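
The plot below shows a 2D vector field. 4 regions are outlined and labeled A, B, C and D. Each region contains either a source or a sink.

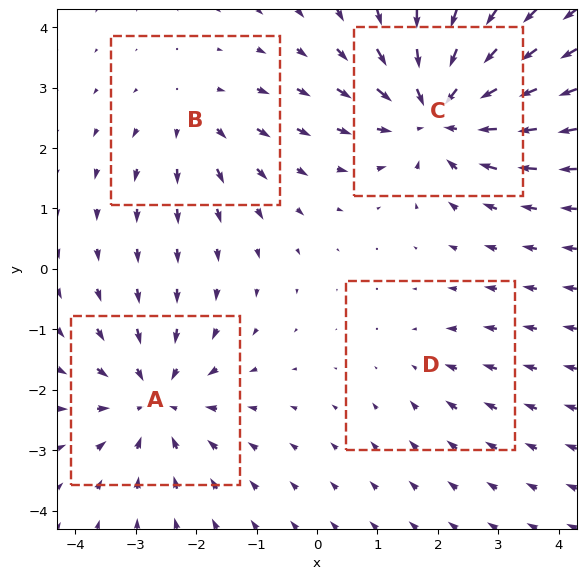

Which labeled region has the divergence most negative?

C

Divergence at each region's feature centre — A: about -5, B: about +3, C: about -7, D: about -2. Region C is most negative.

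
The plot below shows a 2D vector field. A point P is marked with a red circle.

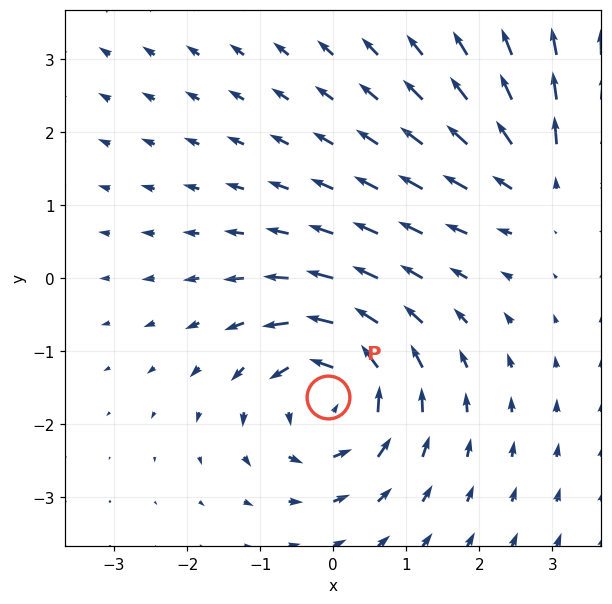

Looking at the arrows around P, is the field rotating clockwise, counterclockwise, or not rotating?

counterclockwise

Near P at (-0.1, -1.6) the arrows circulate counterclockwise. The curl (z-component) there is about +6; positive curl means counterclockwise rotation.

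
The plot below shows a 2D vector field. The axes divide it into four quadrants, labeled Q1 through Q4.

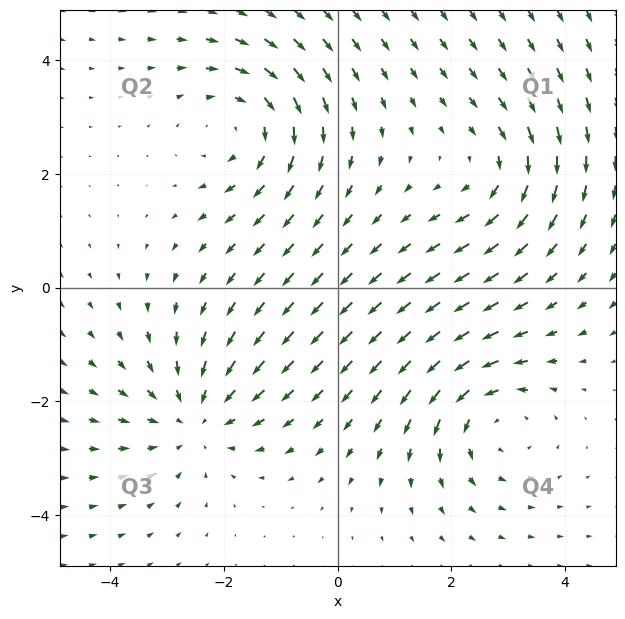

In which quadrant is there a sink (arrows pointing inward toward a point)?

The sink sits at approximately (-2.5, -2.3), which lies in quadrant Q3. The divergence there is about -4, negative as expected for a sink.

Q3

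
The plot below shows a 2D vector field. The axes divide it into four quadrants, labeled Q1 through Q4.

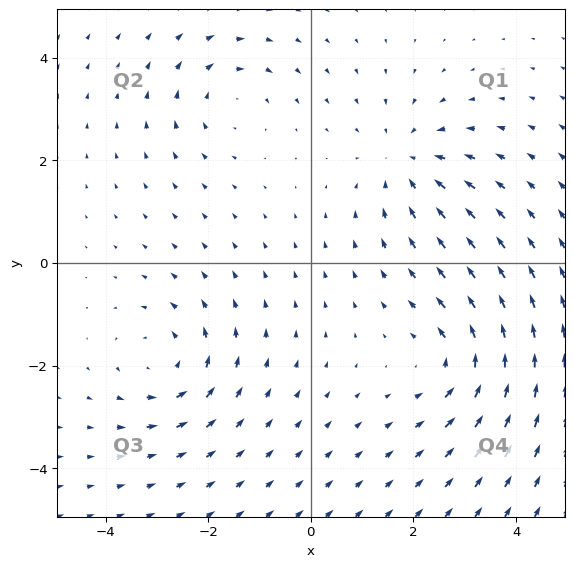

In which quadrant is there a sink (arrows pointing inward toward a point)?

The sink sits at approximately (1.9, 2.0), which lies in quadrant Q1. The divergence there is about -4, negative as expected for a sink.

Q1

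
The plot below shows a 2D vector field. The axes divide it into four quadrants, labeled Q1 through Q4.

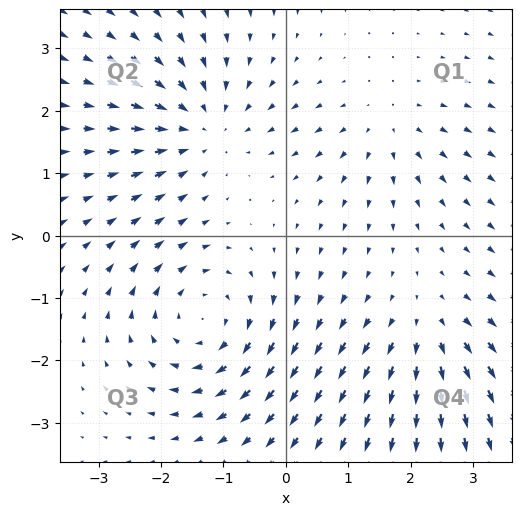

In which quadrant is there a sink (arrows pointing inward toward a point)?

The sink sits at approximately (-1.3, 1.8), which lies in quadrant Q2. The divergence there is about -4, negative as expected for a sink.

Q2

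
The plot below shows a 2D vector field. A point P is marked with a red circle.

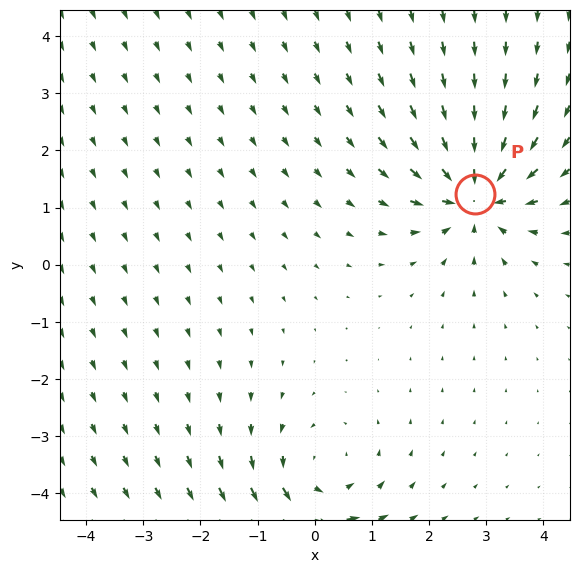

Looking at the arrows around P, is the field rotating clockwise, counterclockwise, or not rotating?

not rotating

Near P at (2.8, 1.2) the arrows show no circulation. The curl there is ≈0.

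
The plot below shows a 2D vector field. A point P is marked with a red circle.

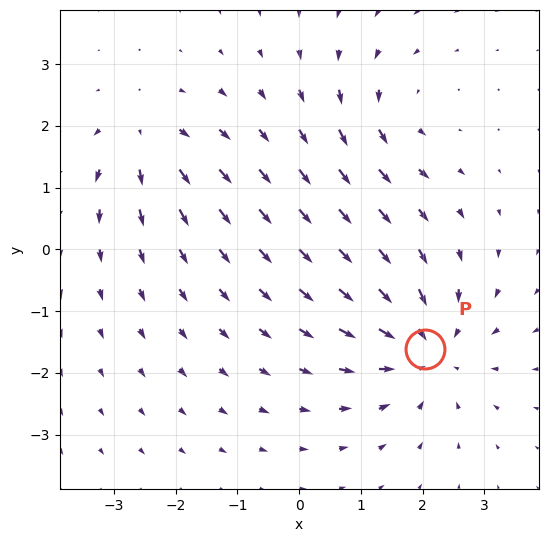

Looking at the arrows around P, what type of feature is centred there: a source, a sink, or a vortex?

sink

At P (2.0, -1.6) the arrows converge inward. Divergence about -5, curl ≈0 — negative divergence with near-zero curl is a sink.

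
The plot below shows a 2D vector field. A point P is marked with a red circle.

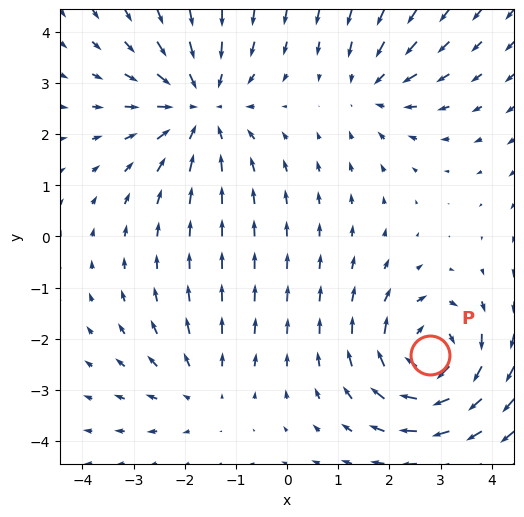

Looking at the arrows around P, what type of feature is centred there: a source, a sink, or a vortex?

vortex

At P (2.8, -2.3) the arrows circulate clockwise. Divergence ≈0, curl about -6 — near-zero divergence with nonzero curl is a vortex.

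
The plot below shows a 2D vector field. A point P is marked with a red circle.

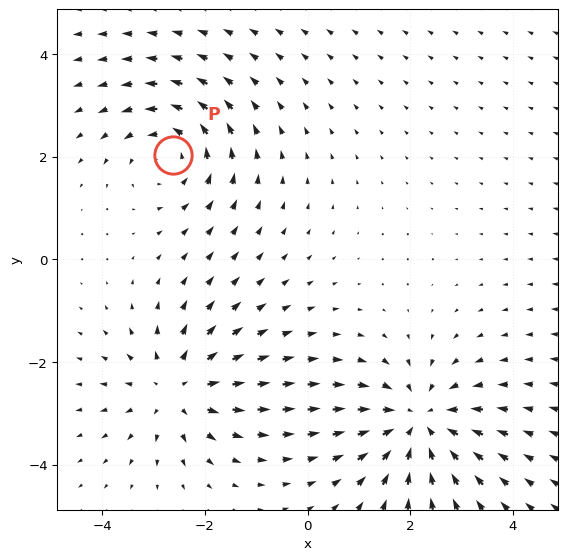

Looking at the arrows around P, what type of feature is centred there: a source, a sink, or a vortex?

vortex

At P (-2.6, 2.0) the arrows circulate counterclockwise. Divergence ≈0, curl about +4 — near-zero divergence with nonzero curl is a vortex.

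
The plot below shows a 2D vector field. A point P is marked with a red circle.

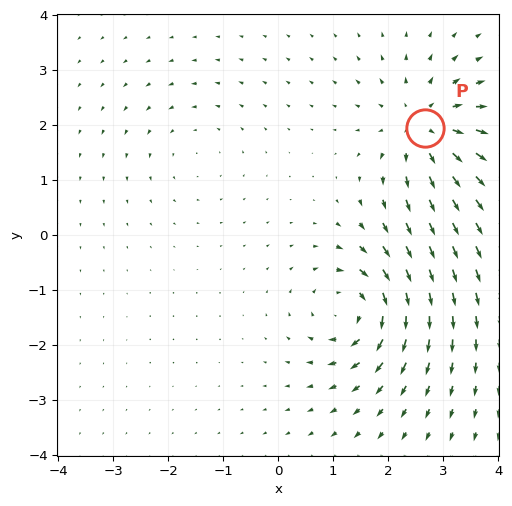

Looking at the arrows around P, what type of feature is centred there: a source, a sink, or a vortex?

At P (2.7, 1.9) the arrows spread outward. Divergence about +5, curl ≈0 — positive divergence with near-zero curl is a source.

source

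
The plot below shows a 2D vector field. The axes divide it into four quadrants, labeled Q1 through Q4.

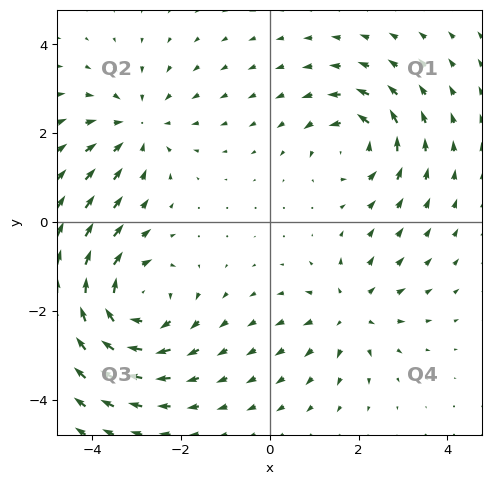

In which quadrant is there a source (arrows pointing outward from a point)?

Q4

The source sits at approximately (1.8, -2.0), which lies in quadrant Q4. The divergence there is about +3, positive as expected for a source.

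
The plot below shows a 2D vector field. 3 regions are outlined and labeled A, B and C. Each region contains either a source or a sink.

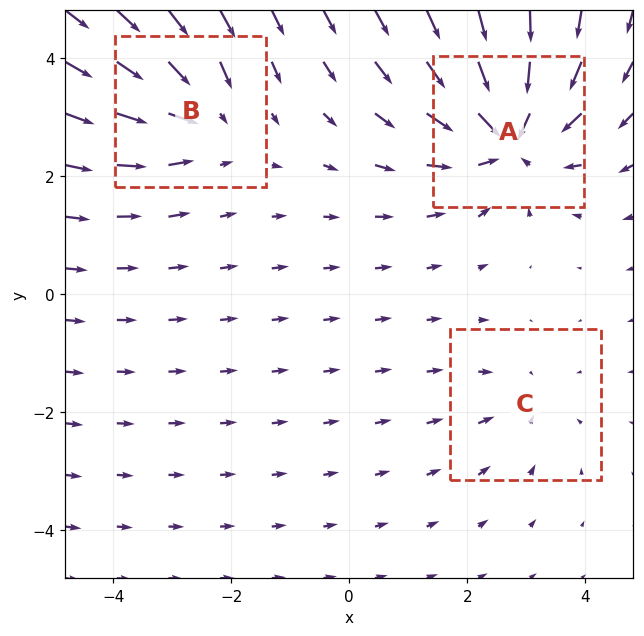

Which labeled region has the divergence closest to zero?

Divergence at each region's feature centre — A: about -5, B: about -3, C: about -2. Region C is closest to zero.

C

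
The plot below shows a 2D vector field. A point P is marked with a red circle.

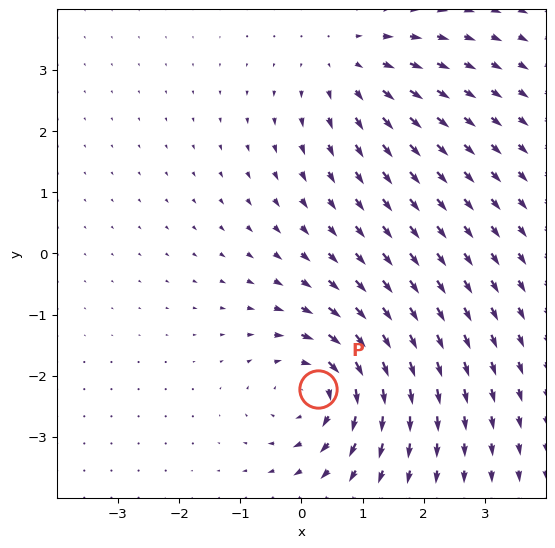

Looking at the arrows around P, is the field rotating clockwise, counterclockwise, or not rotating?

clockwise

Near P at (0.3, -2.2) the arrows circulate clockwise. The curl (z-component) there is about -5; negative curl means clockwise rotation.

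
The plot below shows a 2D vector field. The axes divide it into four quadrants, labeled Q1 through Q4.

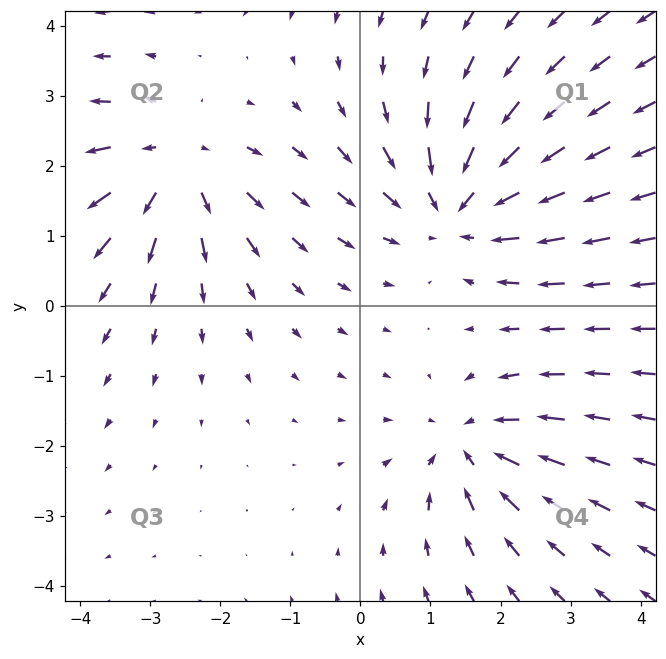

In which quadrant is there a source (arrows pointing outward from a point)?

The source sits at approximately (-2.7, 2.0), which lies in quadrant Q2. The divergence there is about +3, positive as expected for a source.

Q2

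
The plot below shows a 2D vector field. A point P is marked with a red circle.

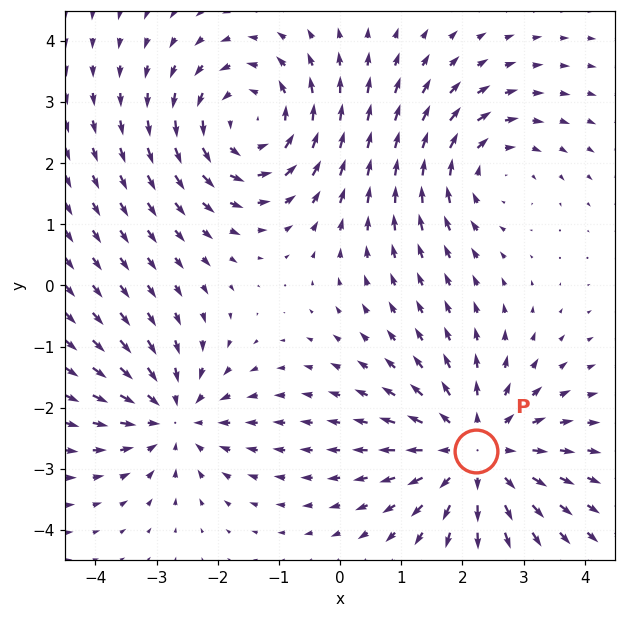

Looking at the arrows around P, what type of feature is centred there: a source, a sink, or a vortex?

source

At P (2.2, -2.7) the arrows spread outward. Divergence about +4, curl ≈0 — positive divergence with near-zero curl is a source.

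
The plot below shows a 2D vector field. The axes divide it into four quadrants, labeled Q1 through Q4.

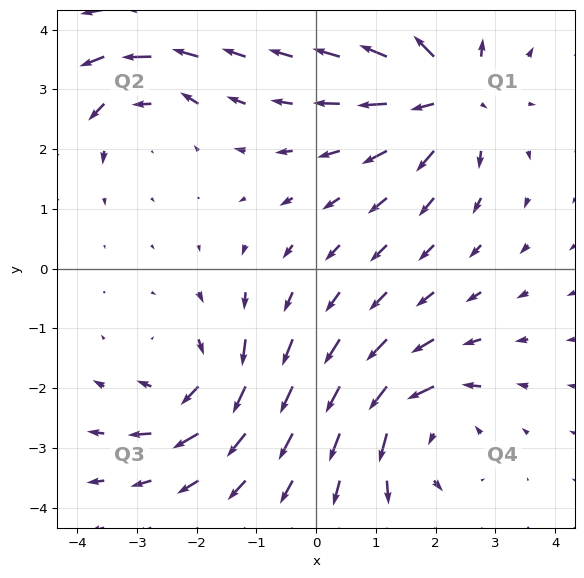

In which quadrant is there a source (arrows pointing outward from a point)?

The source sits at approximately (2.2, 2.9), which lies in quadrant Q1. The divergence there is about +5, positive as expected for a source.

Q1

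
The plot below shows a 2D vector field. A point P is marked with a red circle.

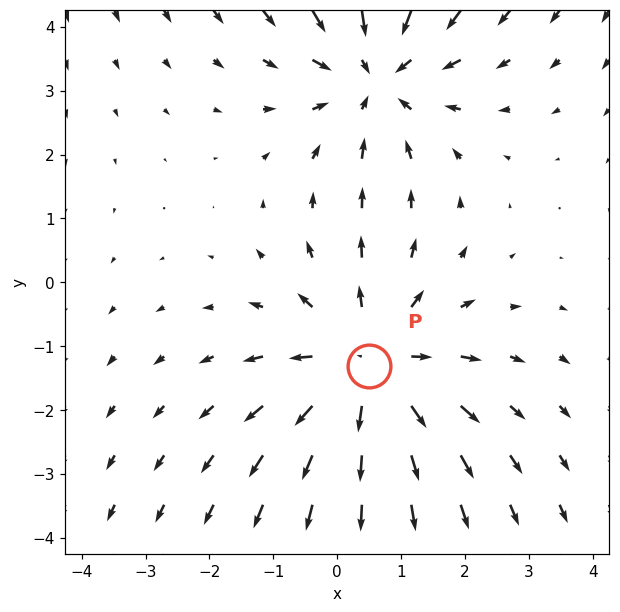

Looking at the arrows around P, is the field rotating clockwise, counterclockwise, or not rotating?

not rotating

Near P at (0.5, -1.3) the arrows show no circulation. The curl there is ≈0.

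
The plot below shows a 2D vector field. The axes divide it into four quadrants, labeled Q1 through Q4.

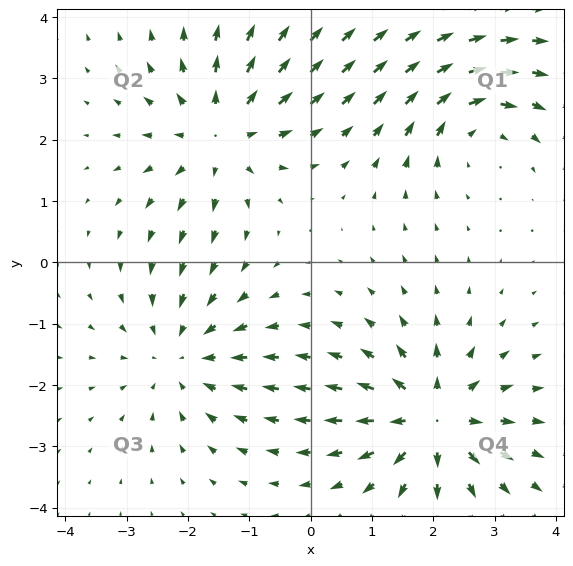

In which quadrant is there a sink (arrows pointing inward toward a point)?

The sink sits at approximately (-2.1, -1.5), which lies in quadrant Q3. The divergence there is about -3, negative as expected for a sink.

Q3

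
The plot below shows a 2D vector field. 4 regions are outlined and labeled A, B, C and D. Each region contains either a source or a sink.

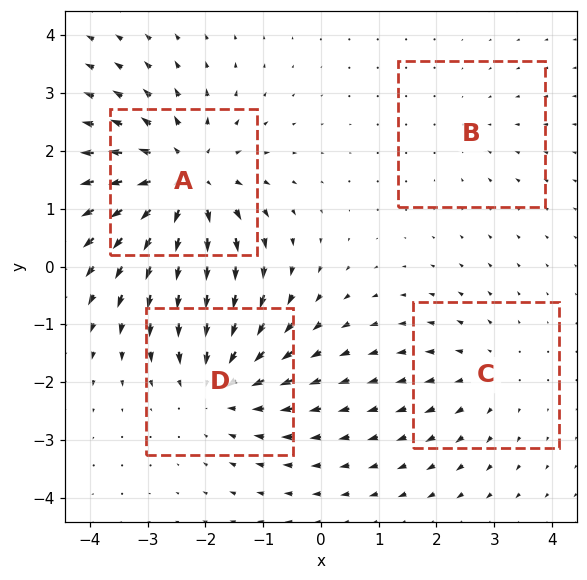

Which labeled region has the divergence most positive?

A

Divergence at each region's feature centre — A: about +6, B: about -2, C: about +3, D: about -4. Region A is most positive.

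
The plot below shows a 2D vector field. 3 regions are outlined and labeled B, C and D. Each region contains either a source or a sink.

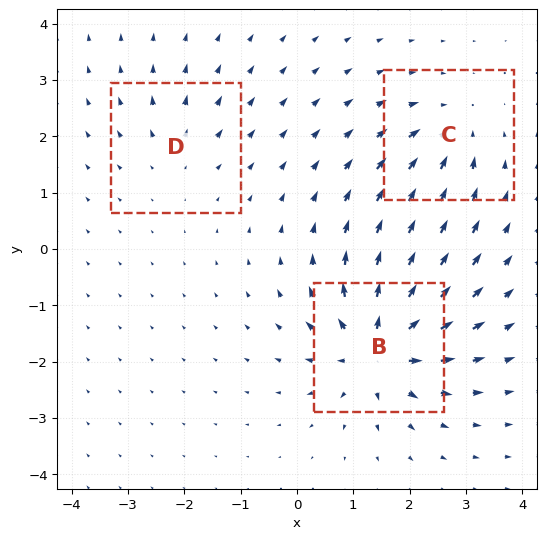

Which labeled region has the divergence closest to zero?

D

Divergence at each region's feature centre — B: about +7, C: about -4, D: about +2. Region D is closest to zero.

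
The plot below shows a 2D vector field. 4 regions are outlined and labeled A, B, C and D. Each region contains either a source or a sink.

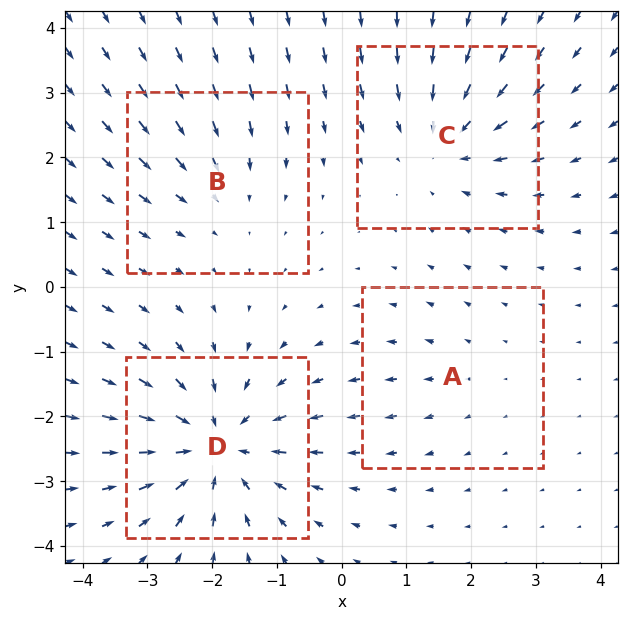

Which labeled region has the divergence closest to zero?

Divergence at each region's feature centre — A: about +2, B: about -3, C: about -5, D: about -7. Region A is closest to zero.

A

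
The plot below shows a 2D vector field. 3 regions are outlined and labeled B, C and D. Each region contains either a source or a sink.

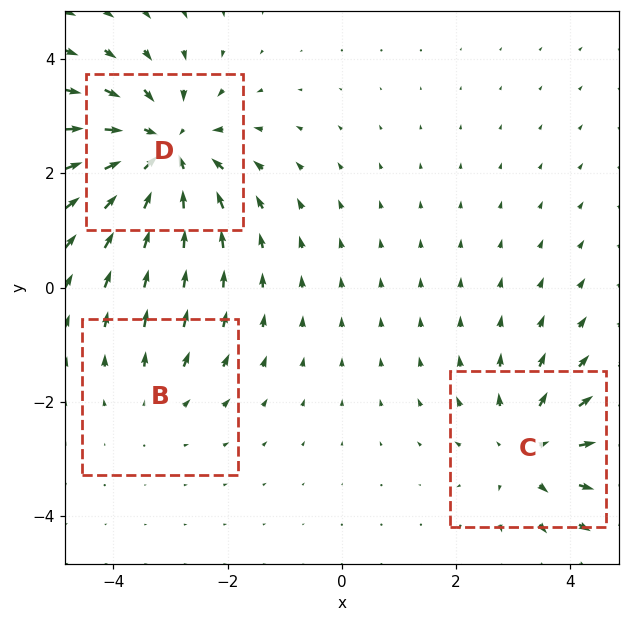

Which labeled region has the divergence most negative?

Divergence at each region's feature centre — B: about +2, C: about +3, D: about -4. Region D is most negative.

D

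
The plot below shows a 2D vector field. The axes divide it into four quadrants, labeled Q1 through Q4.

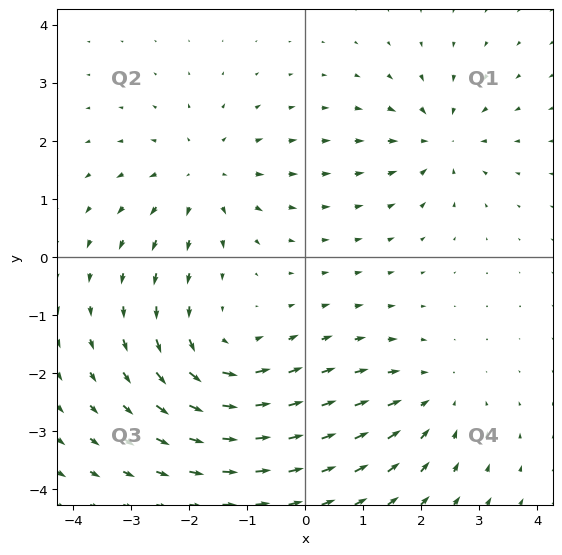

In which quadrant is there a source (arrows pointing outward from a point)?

Q2

The source sits at approximately (-1.8, 1.4), which lies in quadrant Q2. The divergence there is about +4, positive as expected for a source.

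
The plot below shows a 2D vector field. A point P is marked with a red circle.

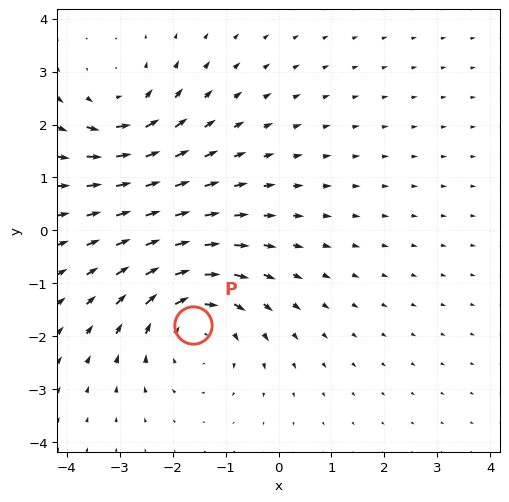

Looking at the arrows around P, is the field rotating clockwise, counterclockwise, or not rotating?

Near P at (-1.6, -1.8) the arrows circulate clockwise. The curl (z-component) there is about -4; negative curl means clockwise rotation.

clockwise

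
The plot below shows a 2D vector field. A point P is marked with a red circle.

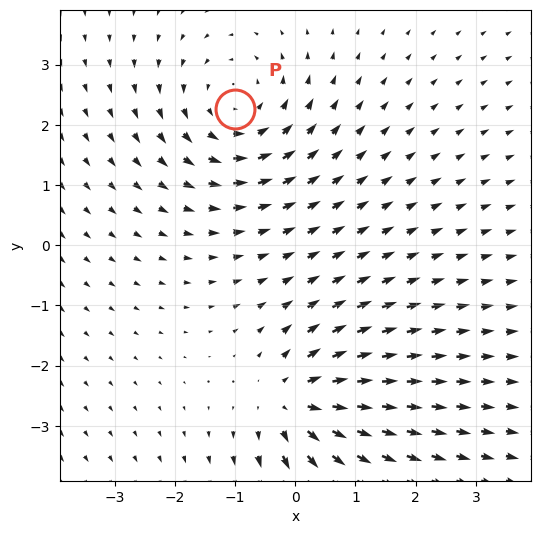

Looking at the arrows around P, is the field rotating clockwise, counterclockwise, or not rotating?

counterclockwise

Near P at (-1.0, 2.3) the arrows circulate counterclockwise. The curl (z-component) there is about +3; positive curl means counterclockwise rotation.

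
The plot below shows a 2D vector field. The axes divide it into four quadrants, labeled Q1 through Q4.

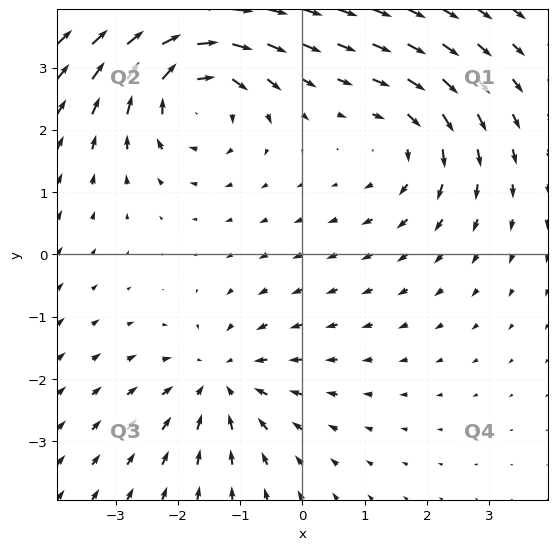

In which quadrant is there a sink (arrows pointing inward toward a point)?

The sink sits at approximately (-1.3, -2.0), which lies in quadrant Q3. The divergence there is about -3, negative as expected for a sink.

Q3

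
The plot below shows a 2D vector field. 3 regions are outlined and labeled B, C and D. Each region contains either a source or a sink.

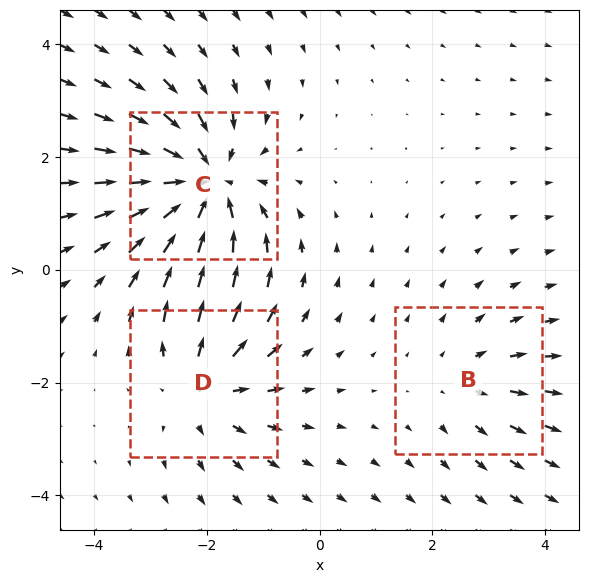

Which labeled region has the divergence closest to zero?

B

Divergence at each region's feature centre — B: about +2, C: about -5, D: about +3. Region B is closest to zero.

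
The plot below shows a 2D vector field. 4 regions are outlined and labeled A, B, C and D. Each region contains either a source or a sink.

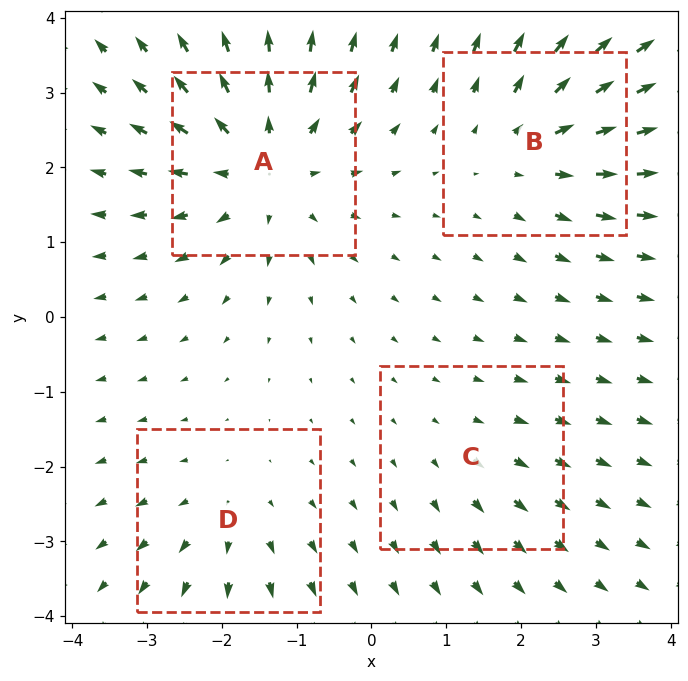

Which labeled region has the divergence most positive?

A

Divergence at each region's feature centre — A: about +6, B: about +4, C: about +2, D: about +3. Region A is most positive.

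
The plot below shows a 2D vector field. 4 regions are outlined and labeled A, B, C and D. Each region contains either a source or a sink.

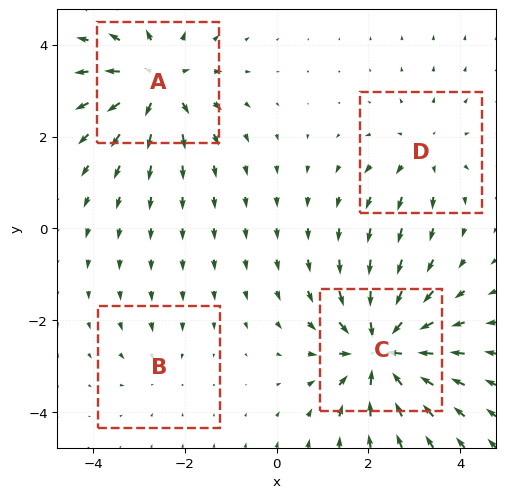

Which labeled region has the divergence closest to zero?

B

Divergence at each region's feature centre — A: about +5, B: about -2, C: about -7, D: about +3. Region B is closest to zero.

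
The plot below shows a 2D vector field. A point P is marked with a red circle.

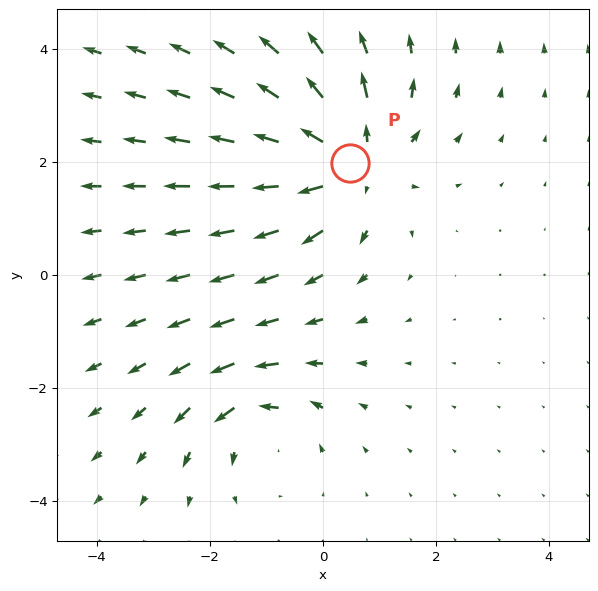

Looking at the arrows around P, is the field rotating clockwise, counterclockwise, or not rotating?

not rotating

Near P at (0.5, 2.0) the arrows show no circulation. The curl there is ≈0.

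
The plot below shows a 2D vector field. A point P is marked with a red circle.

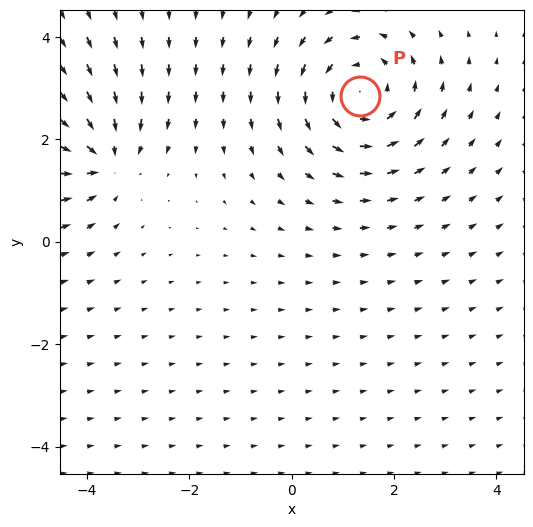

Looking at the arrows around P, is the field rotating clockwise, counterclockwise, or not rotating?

Near P at (1.3, 2.9) the arrows circulate counterclockwise. The curl (z-component) there is about +4; positive curl means counterclockwise rotation.

counterclockwise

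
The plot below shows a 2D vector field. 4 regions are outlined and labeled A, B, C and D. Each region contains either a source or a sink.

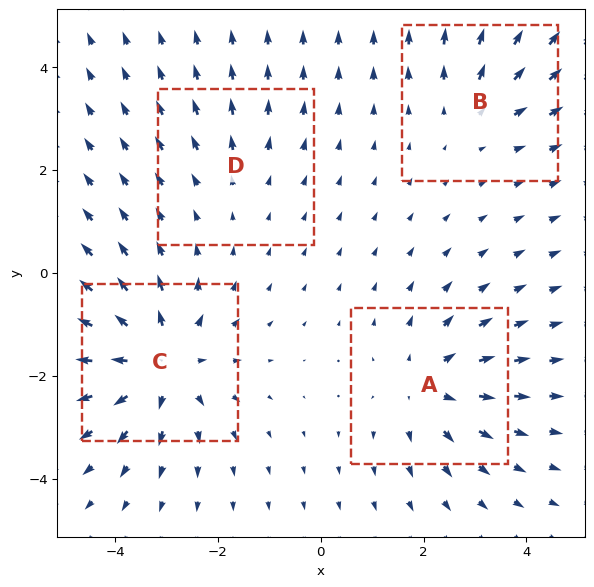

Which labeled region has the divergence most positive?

Divergence at each region's feature centre — A: about +4, B: about +3, C: about +6, D: about +2. Region C is most positive.

C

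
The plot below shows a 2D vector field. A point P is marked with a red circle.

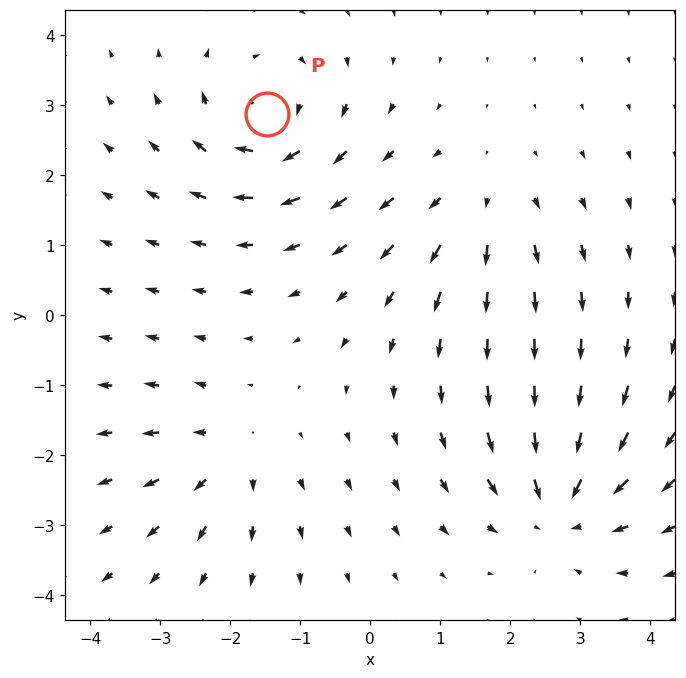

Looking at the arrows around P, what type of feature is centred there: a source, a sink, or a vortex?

At P (-1.5, 2.9) the arrows circulate clockwise. Divergence ≈0, curl about -5 — near-zero divergence with nonzero curl is a vortex.

vortex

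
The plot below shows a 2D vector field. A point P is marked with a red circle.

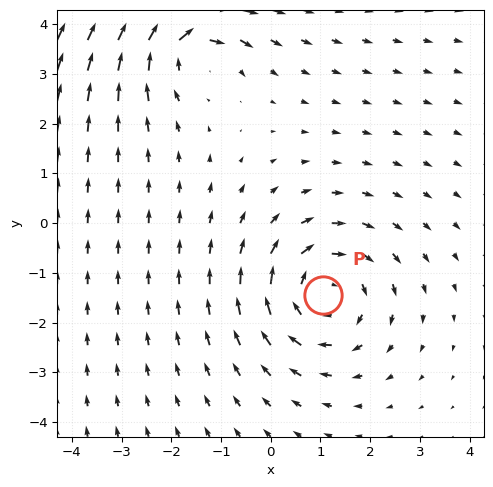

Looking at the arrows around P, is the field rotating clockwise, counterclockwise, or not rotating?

clockwise

Near P at (1.0, -1.4) the arrows circulate clockwise. The curl (z-component) there is about -3; negative curl means clockwise rotation.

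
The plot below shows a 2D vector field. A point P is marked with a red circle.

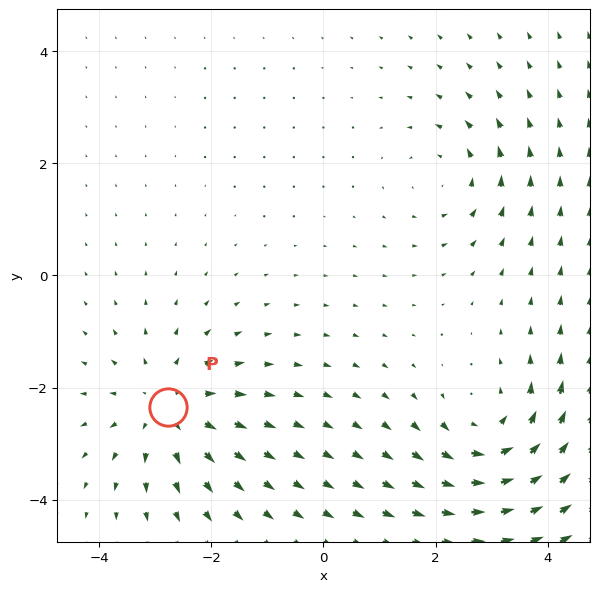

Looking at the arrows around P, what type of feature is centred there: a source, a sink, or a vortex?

At P (-2.8, -2.4) the arrows spread outward. Divergence about +4, curl ≈0 — positive divergence with near-zero curl is a source.

source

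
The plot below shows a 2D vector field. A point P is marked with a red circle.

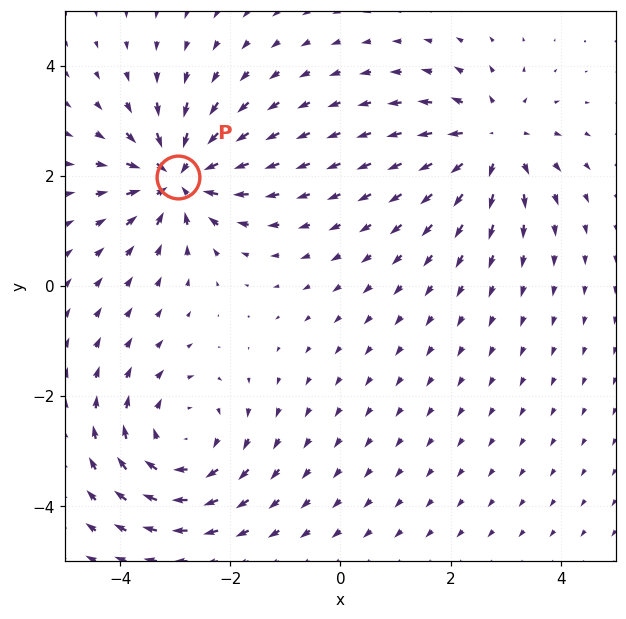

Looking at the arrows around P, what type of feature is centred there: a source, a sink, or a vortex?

sink

At P (-2.9, 2.0) the arrows converge inward. Divergence about -6, curl ≈0 — negative divergence with near-zero curl is a sink.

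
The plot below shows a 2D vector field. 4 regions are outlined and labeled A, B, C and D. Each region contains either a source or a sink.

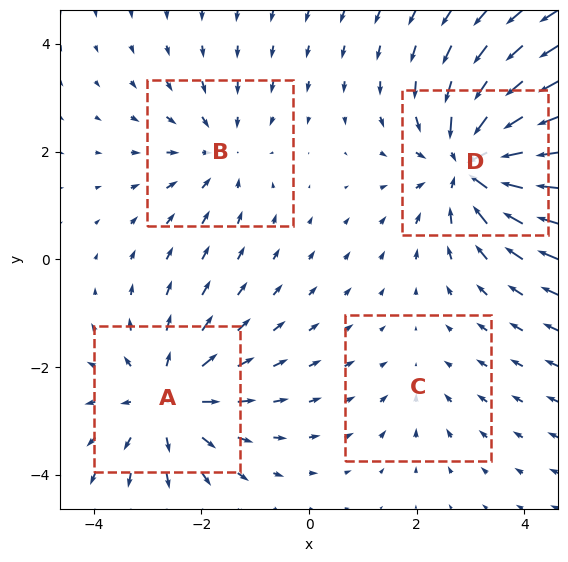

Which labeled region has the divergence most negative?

Divergence at each region's feature centre — A: about +5, B: about -3, C: about -2, D: about -7. Region D is most negative.

D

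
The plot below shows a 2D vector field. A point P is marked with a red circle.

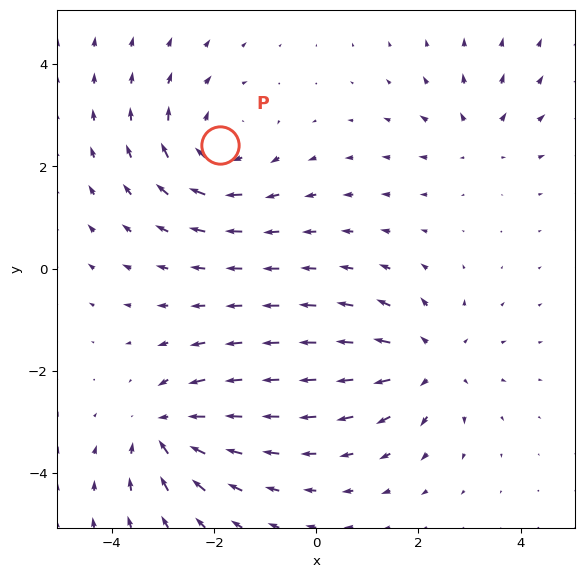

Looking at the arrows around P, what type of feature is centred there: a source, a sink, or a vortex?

At P (-1.9, 2.4) the arrows circulate clockwise. Divergence ≈0, curl about -5 — near-zero divergence with nonzero curl is a vortex.

vortex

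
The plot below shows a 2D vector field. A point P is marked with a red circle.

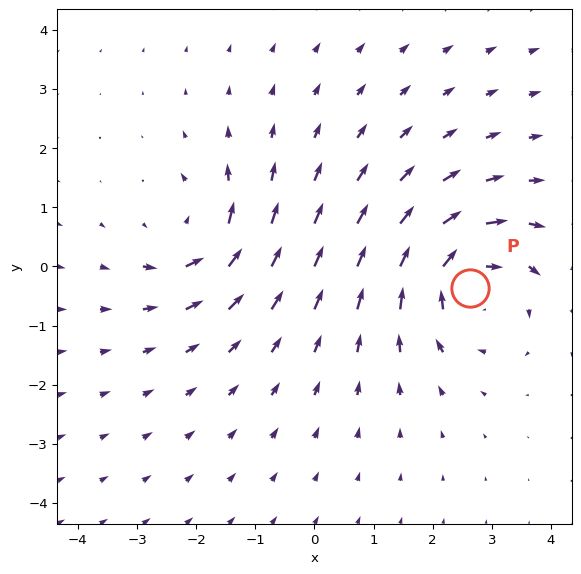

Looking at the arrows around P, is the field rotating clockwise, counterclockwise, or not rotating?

Near P at (2.6, -0.4) the arrows circulate clockwise. The curl (z-component) there is about -4; negative curl means clockwise rotation.

clockwise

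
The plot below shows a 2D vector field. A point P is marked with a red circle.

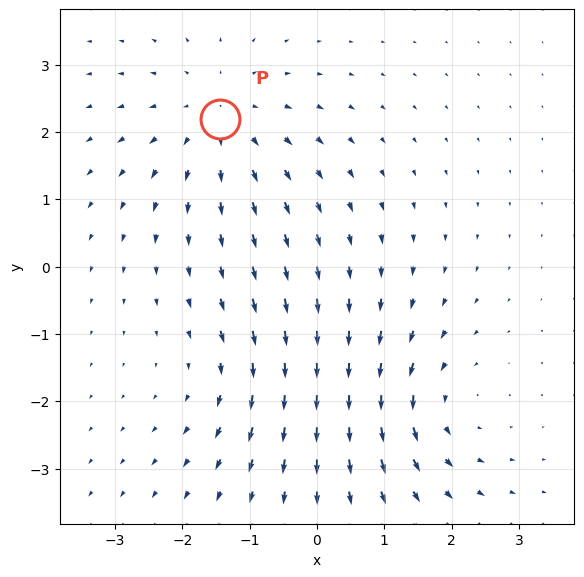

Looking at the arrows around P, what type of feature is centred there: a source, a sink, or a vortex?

source

At P (-1.4, 2.2) the arrows spread outward. Divergence about +3, curl ≈0 — positive divergence with near-zero curl is a source.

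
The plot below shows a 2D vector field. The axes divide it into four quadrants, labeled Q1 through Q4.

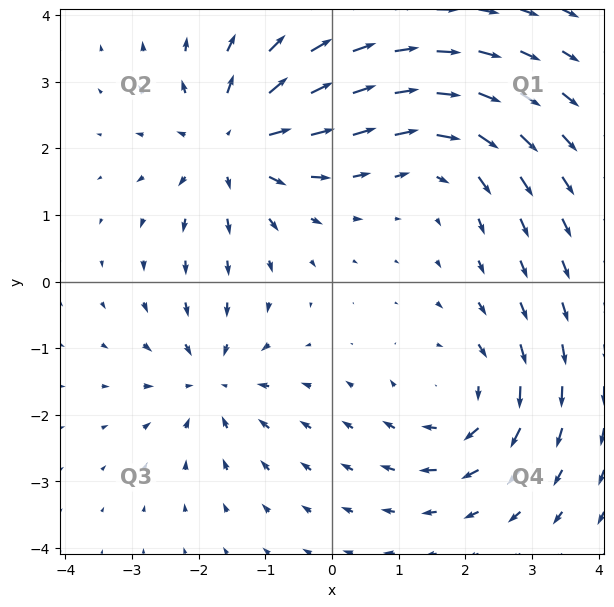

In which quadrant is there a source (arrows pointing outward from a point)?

Q2

The source sits at approximately (-1.5, 2.1), which lies in quadrant Q2. The divergence there is about +5, positive as expected for a source.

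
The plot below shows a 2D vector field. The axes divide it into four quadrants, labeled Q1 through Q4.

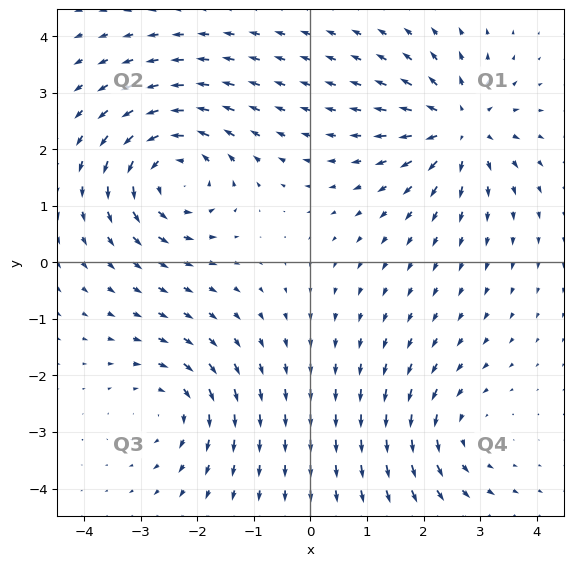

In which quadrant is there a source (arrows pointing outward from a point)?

The source sits at approximately (2.6, 2.4), which lies in quadrant Q1. The divergence there is about +5, positive as expected for a source.

Q1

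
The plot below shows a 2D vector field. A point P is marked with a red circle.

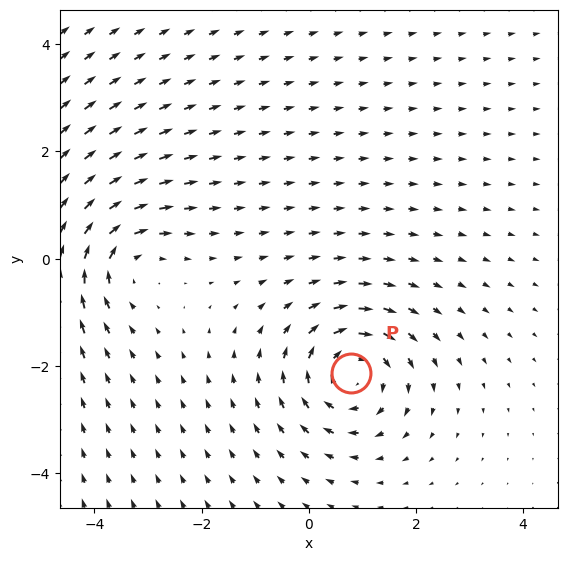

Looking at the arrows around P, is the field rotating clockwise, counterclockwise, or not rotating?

Near P at (0.8, -2.1) the arrows circulate clockwise. The curl (z-component) there is about -6; negative curl means clockwise rotation.

clockwise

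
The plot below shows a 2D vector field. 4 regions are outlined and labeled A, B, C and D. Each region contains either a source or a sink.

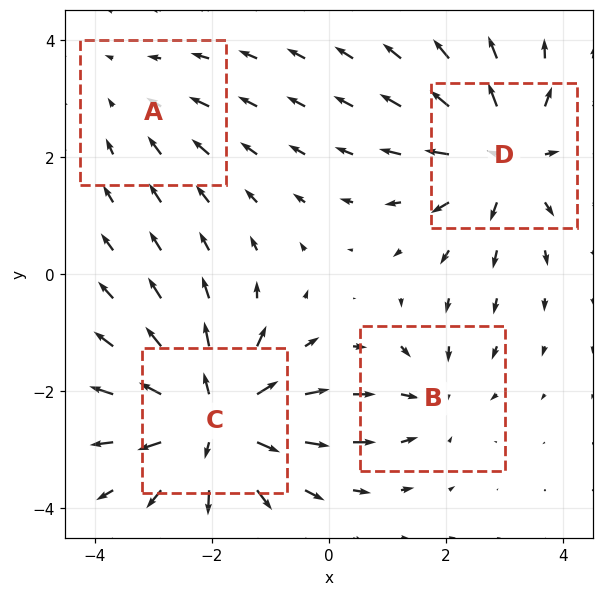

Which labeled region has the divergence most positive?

Divergence at each region's feature centre — A: about -2, B: about -3, C: about +6, D: about +5. Region C is most positive.

C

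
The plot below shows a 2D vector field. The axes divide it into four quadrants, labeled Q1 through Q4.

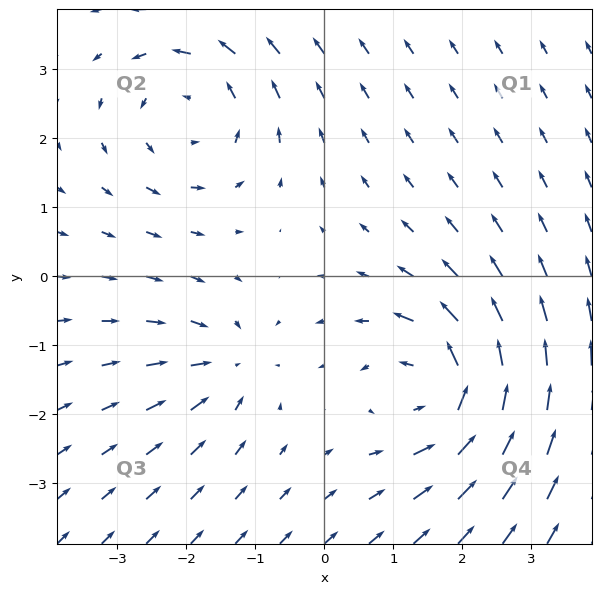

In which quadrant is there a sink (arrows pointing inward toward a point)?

The sink sits at approximately (-1.4, -1.3), which lies in quadrant Q3. The divergence there is about -3, negative as expected for a sink.

Q3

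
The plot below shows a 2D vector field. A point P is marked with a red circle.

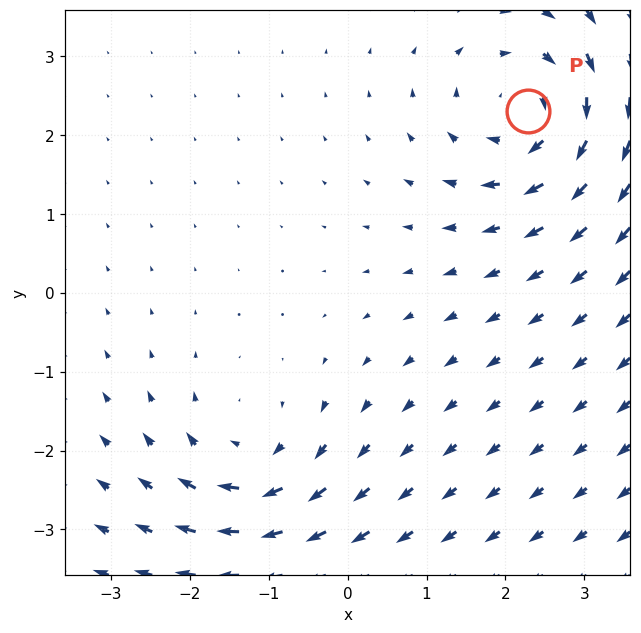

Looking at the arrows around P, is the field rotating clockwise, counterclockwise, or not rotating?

clockwise

Near P at (2.3, 2.3) the arrows circulate clockwise. The curl (z-component) there is about -5; negative curl means clockwise rotation.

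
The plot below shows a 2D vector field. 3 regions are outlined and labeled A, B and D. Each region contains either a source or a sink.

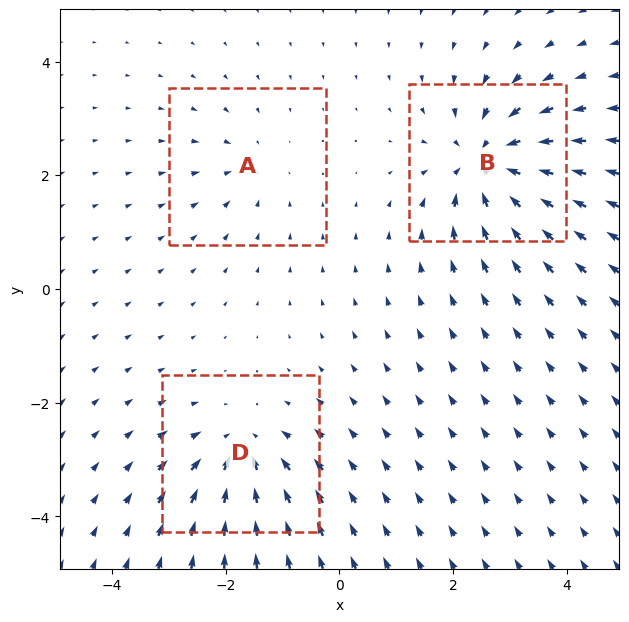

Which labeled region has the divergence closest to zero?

A

Divergence at each region's feature centre — A: about -3, B: about -6, D: about -4. Region A is closest to zero.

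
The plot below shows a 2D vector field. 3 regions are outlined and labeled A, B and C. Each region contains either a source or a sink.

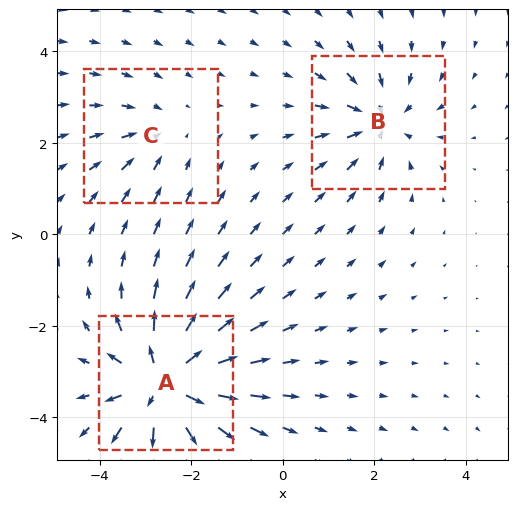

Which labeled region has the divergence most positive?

A

Divergence at each region's feature centre — A: about +6, B: about -3, C: about -2. Region A is most positive.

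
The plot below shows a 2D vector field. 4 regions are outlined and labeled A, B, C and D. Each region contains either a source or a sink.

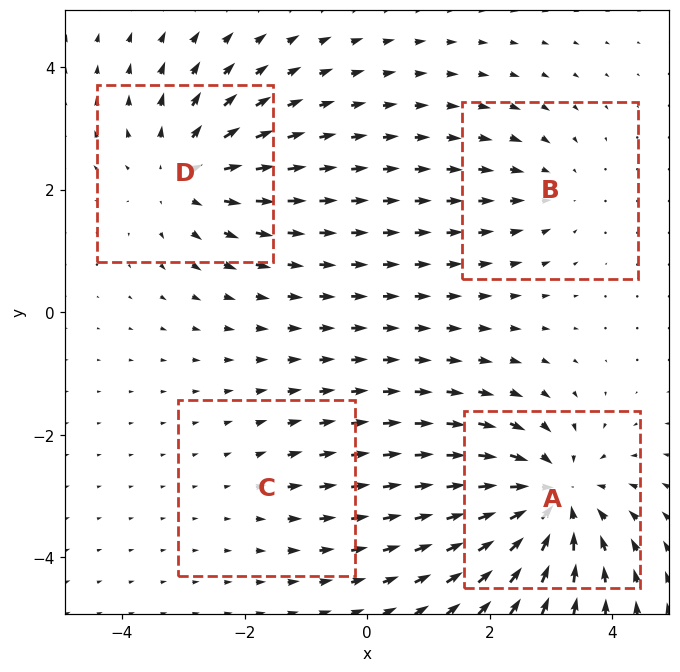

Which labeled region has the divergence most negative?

A

Divergence at each region's feature centre — A: about -7, B: about -3, C: about +2, D: about +5. Region A is most negative.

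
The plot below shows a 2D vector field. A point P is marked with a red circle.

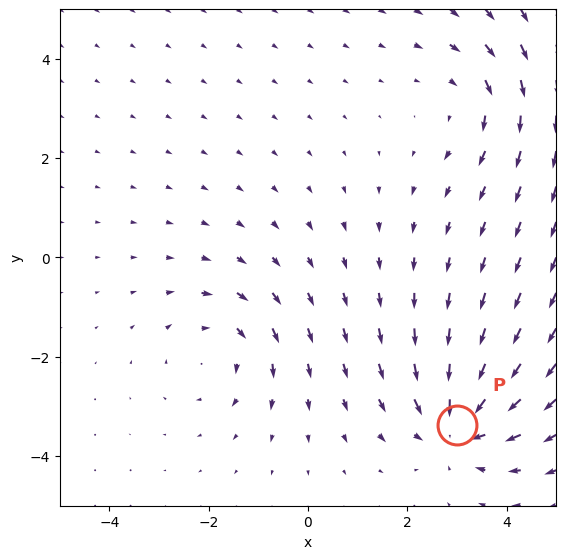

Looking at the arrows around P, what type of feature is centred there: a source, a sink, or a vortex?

sink

At P (3.0, -3.4) the arrows converge inward. Divergence about -5, curl ≈0 — negative divergence with near-zero curl is a sink.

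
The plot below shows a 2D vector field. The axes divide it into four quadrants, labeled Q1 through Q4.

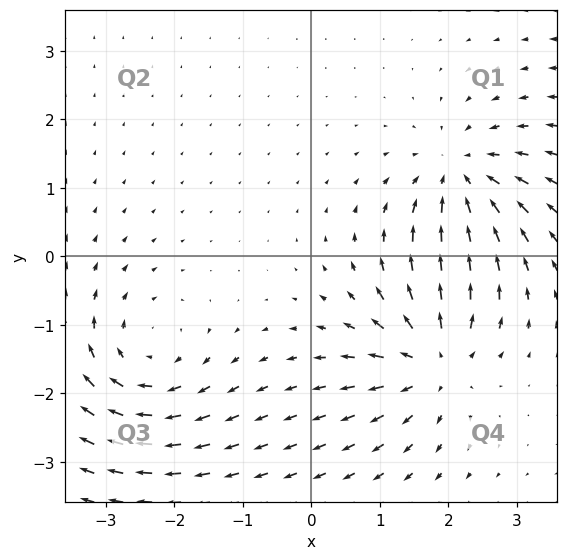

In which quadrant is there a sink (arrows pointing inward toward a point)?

The sink sits at approximately (2.2, 1.2), which lies in quadrant Q1. The divergence there is about -5, negative as expected for a sink.

Q1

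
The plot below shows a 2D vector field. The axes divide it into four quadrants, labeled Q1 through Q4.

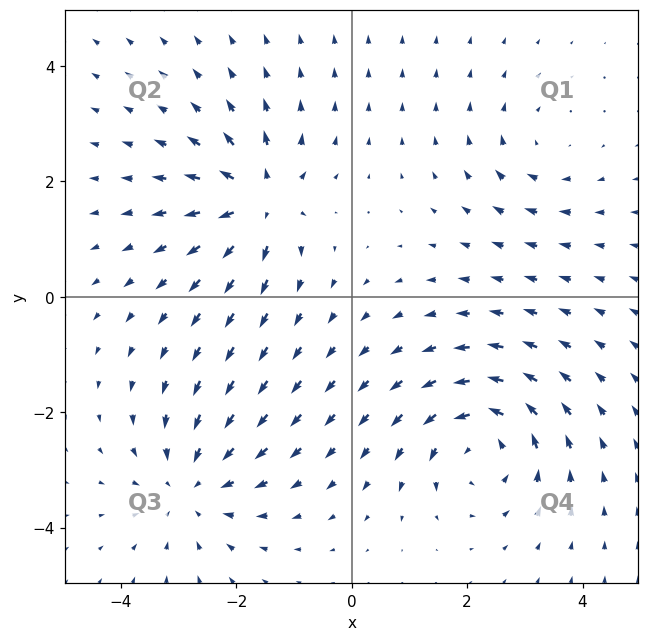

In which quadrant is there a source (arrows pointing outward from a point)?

The source sits at approximately (-1.6, 1.7), which lies in quadrant Q2. The divergence there is about +6, positive as expected for a source.

Q2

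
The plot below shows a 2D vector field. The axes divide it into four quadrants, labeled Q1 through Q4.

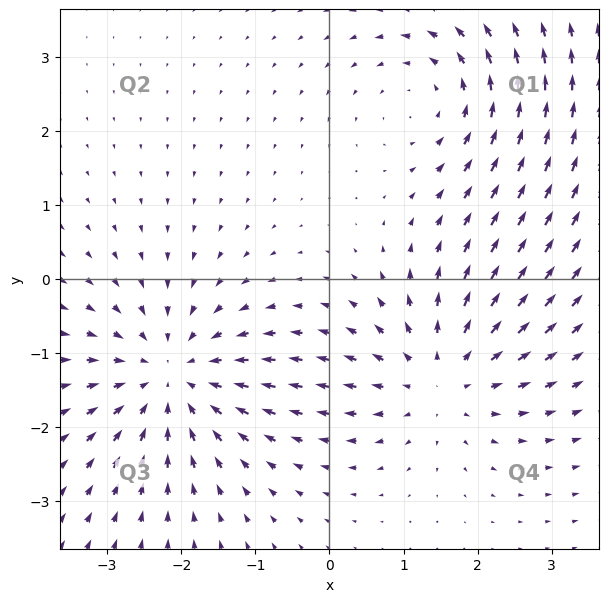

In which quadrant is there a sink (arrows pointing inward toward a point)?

The sink sits at approximately (-2.1, -1.3), which lies in quadrant Q3. The divergence there is about -4, negative as expected for a sink.

Q3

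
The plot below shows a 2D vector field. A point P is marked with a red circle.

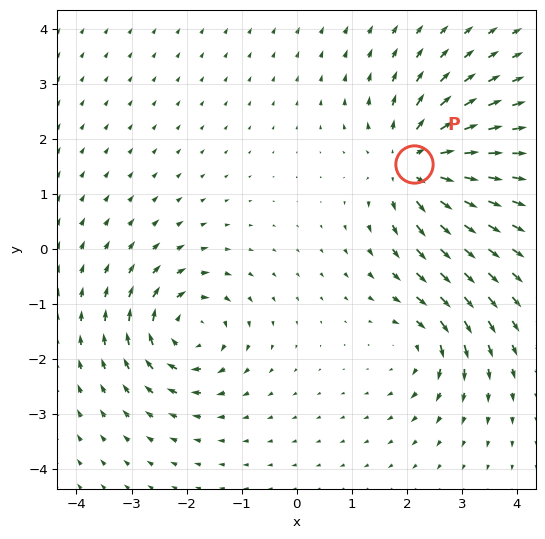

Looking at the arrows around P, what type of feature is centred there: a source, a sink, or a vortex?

source

At P (2.1, 1.6) the arrows spread outward. Divergence about +5, curl ≈0 — positive divergence with near-zero curl is a source.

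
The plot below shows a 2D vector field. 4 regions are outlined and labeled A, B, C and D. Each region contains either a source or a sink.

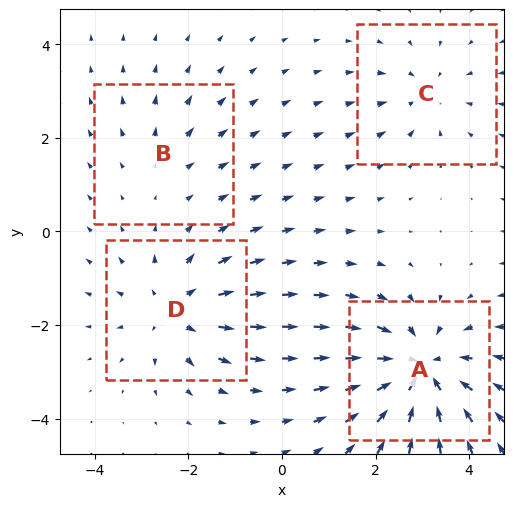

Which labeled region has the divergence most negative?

A

Divergence at each region's feature centre — A: about -6, B: about +2, C: about -3, D: about +4. Region A is most negative.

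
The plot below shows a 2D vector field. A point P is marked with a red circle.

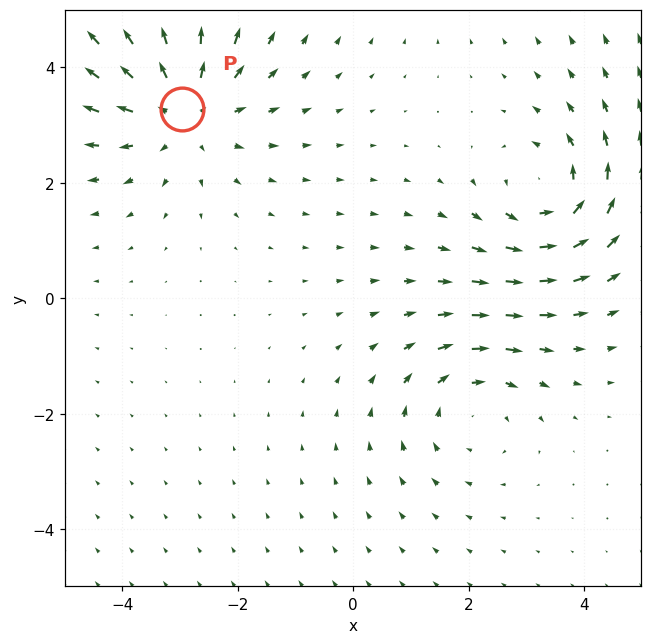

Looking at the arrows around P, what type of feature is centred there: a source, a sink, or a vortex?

At P (-3.0, 3.3) the arrows spread outward. Divergence about +4, curl ≈0 — positive divergence with near-zero curl is a source.

source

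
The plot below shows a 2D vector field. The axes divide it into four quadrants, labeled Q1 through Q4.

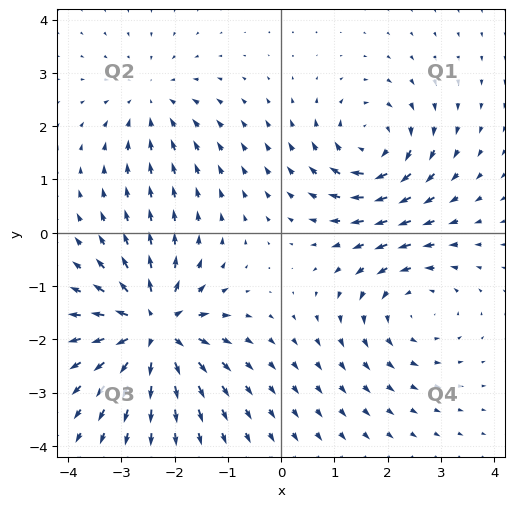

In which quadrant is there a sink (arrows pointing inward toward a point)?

The sink sits at approximately (-2.4, 2.5), which lies in quadrant Q2. The divergence there is about -3, negative as expected for a sink.

Q2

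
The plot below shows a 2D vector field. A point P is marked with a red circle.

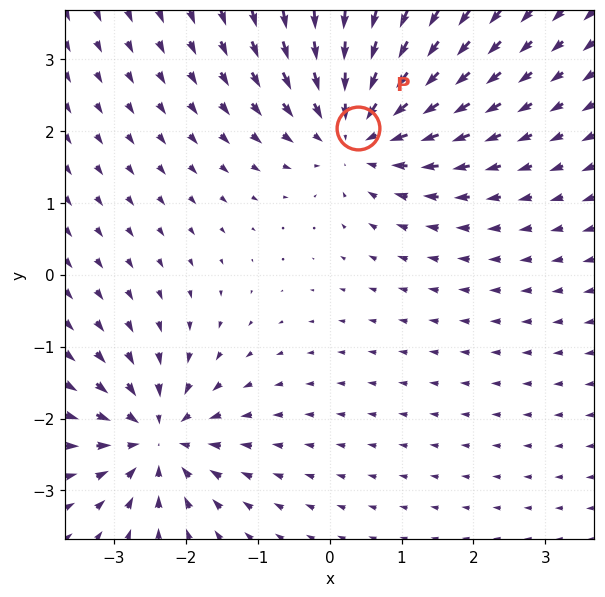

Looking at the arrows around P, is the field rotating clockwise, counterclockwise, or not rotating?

not rotating

Near P at (0.4, 2.0) the arrows show no circulation. The curl there is ≈0.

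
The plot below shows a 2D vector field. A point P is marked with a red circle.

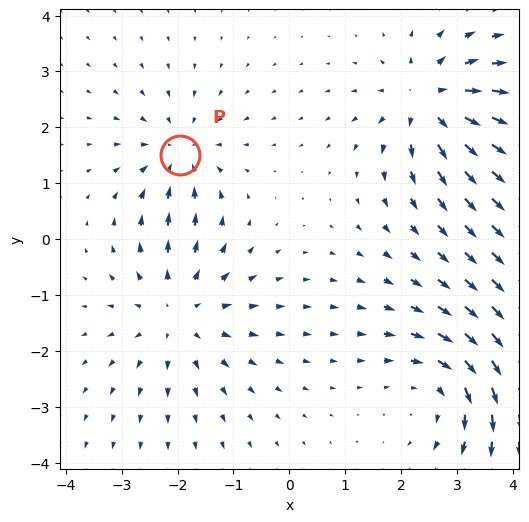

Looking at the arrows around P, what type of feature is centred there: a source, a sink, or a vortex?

At P (-2.0, 1.5) the arrows converge inward. Divergence about -4, curl ≈0 — negative divergence with near-zero curl is a sink.

sink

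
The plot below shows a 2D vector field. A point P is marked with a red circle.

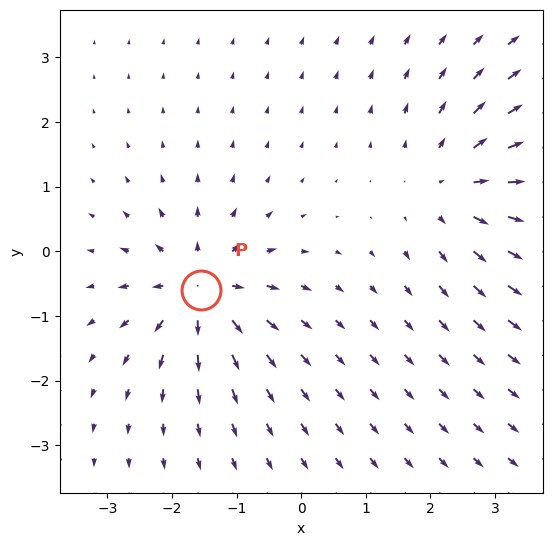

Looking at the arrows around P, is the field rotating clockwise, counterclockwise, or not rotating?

not rotating

Near P at (-1.6, -0.6) the arrows show no circulation. The curl there is ≈0.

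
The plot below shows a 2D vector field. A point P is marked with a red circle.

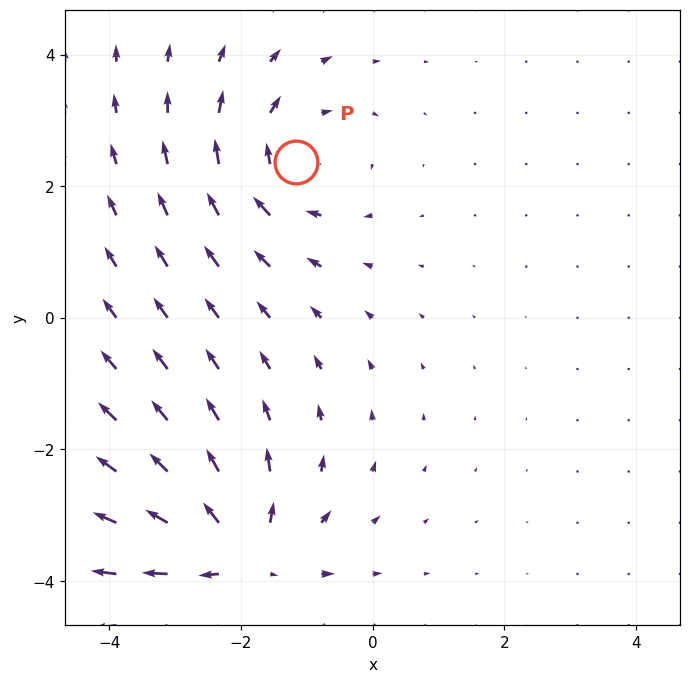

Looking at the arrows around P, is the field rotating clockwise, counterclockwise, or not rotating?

clockwise

Near P at (-1.2, 2.4) the arrows circulate clockwise. The curl (z-component) there is about -3; negative curl means clockwise rotation.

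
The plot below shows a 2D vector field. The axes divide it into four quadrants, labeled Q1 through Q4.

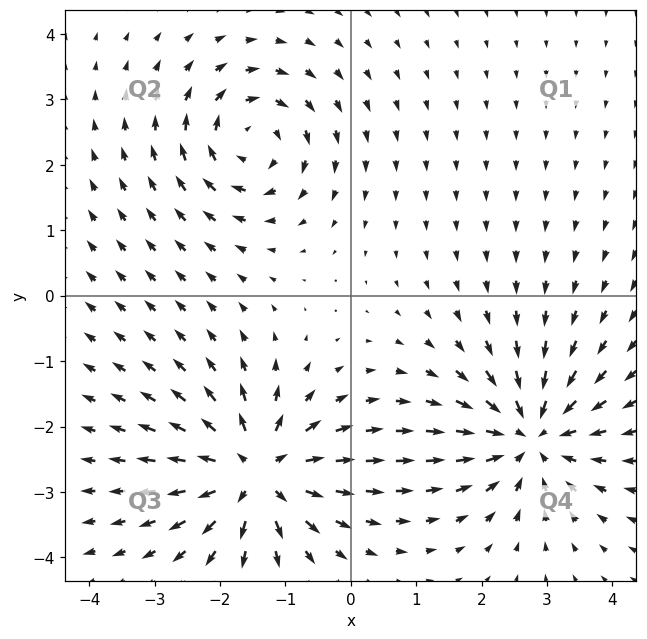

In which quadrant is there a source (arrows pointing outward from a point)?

Q3

The source sits at approximately (-1.4, -2.7), which lies in quadrant Q3. The divergence there is about +7, positive as expected for a source.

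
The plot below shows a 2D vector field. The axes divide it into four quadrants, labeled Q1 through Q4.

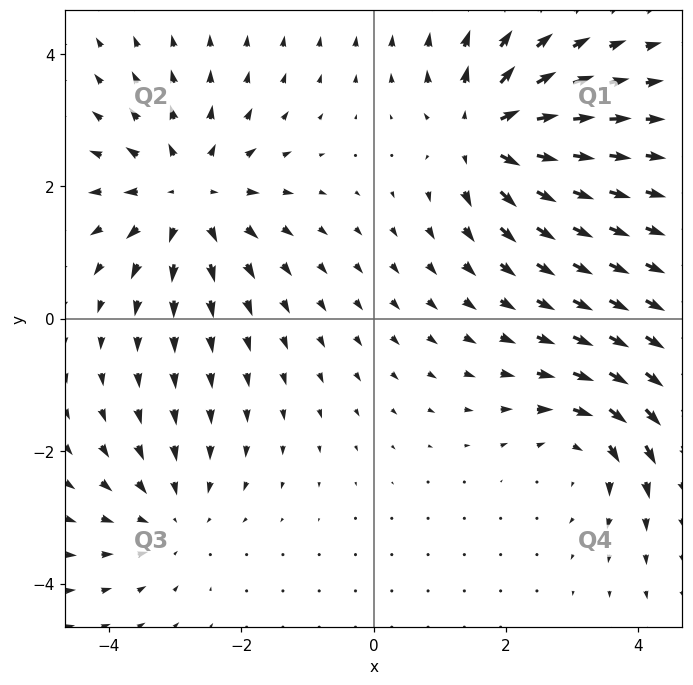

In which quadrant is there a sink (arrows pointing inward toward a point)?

Q3

The sink sits at approximately (-3.1, -3.0), which lies in quadrant Q3. The divergence there is about -3, negative as expected for a sink.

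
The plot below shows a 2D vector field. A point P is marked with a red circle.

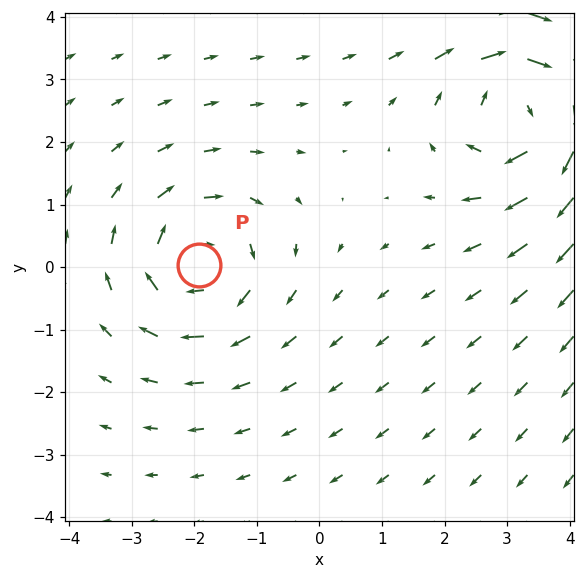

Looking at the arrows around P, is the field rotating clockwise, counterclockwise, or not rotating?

Near P at (-1.9, 0.0) the arrows circulate clockwise. The curl (z-component) there is about -3; negative curl means clockwise rotation.

clockwise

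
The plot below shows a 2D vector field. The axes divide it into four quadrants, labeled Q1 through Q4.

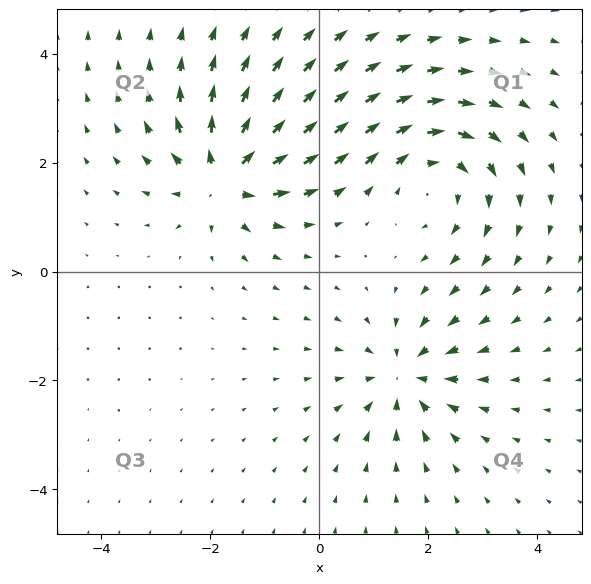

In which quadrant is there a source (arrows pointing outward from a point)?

The source sits at approximately (-1.8, 1.7), which lies in quadrant Q2. The divergence there is about +5, positive as expected for a source.

Q2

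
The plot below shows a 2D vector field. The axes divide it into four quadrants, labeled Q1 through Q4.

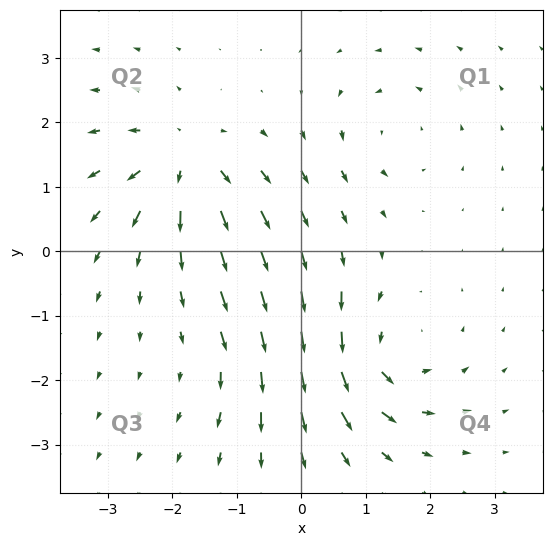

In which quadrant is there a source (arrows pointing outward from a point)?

The source sits at approximately (-1.8, 1.4), which lies in quadrant Q2. The divergence there is about +6, positive as expected for a source.

Q2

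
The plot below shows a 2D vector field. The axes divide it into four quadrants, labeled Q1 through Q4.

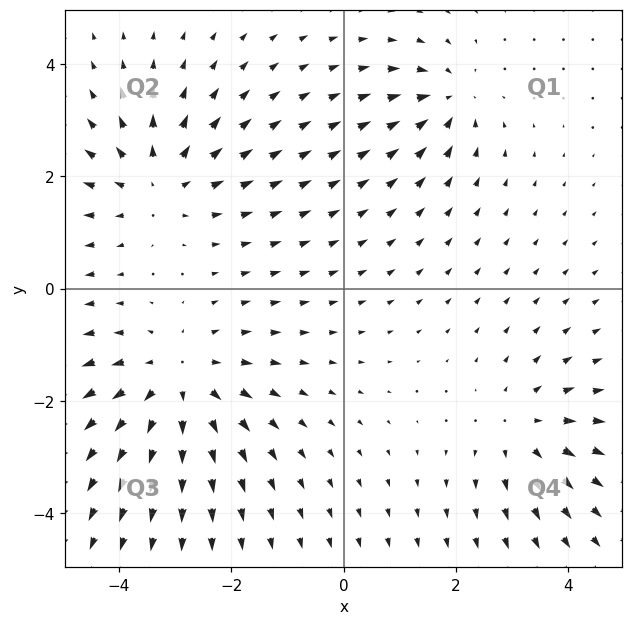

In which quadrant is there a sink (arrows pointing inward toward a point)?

Q1

The sink sits at approximately (1.9, 3.4), which lies in quadrant Q1. The divergence there is about -4, negative as expected for a sink.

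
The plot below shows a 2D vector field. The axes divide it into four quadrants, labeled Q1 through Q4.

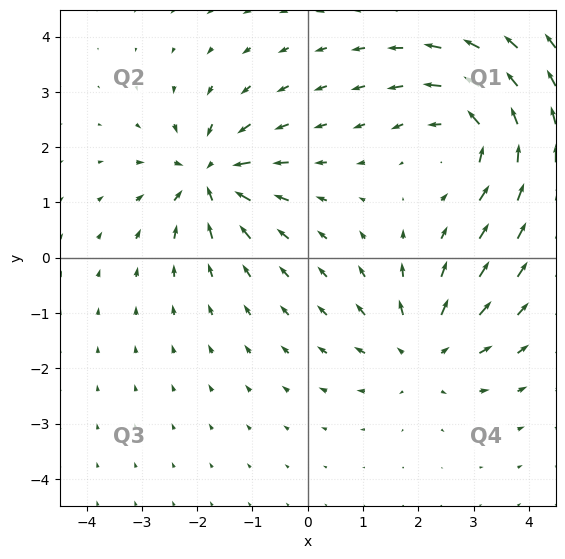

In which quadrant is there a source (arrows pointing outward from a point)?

The source sits at approximately (2.1, -1.7), which lies in quadrant Q4. The divergence there is about +3, positive as expected for a source.

Q4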